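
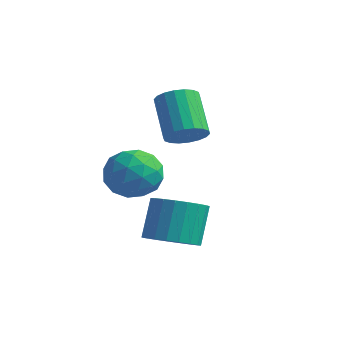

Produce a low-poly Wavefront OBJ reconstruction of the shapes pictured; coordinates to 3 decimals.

v -0.069 0.864 -0.214
v 0.733 1.308 -0.919
v 0.847 -0.768 -0.201
v 1.649 -0.324 -0.906
v 1.568 0.05 0.186
v 1.002 1.058 0.177
v 0.578 -0.518 -1.297
v 0.012 0.49 -1.306
v 1.133 0.454 -1.589
v 1.745 0.805 -0.672
v -0.165 -0.265 -0.448
v 0.447 0.086 0.469
v 0.252 1.229 -0.568
v 1.328 -0.689 -0.552
v 1.281 -0.47 0.09
v 1.752 -0.209 -0.325
v 0.41 1.082 0.077
v 0.881 1.343 -0.338
v 1.372 0.604 0.312
v 0.699 -0.803 -0.782
v 1.17 -0.542 -1.197
v -0.172 0.749 -0.795
v 0.299 1.01 -1.21
v 0.208 -0.064 -1.432
v 0.958 0.988 -1.376
v 1.496 0.029 -1.368
v 0.867 -0.085 -1.598
v 0.534 0.508 -1.603
v 1.317 1.195 -0.837
v 1.856 0.235 -0.83
v 1.808 0.455 -0.188
v 1.476 1.048 -0.193
v 1.552 0.692 -1.231
v -0.276 0.305 -0.29
v 0.263 -0.655 -0.283
v 0.104 -0.508 -0.927
v -0.228 0.085 -0.932
v 0.084 0.511 0.248
v 0.622 -0.448 0.256
v 1.046 0.032 0.483
v 0.713 0.625 0.478
v 0.028 -0.152 0.111
v 4.058 -1.118 -2.355
v 5.033 -1.207 -2.107
v 4.717 -0.471 -0.597
v 3.742 -0.382 -0.845
v 5.025 -0.831 -2.293
v 4.708 -0.094 -0.783
v 4.849 -0.504 -2.489
v 4.532 0.233 -0.979
v 4.536 -0.283 -2.662
v 4.219 0.454 -1.152
v 4.141 -0.207 -2.783
v 3.824 0.53 -1.272
v 3.731 -0.288 -2.829
v 3.415 0.448 -1.318
v 3.379 -0.513 -2.793
v 3.062 0.224 -1.283
v 3.143 -0.843 -2.682
v 2.826 -0.106 -1.171
v 3.066 -1.22 -2.514
v 2.749 -0.483 -1.003
v 3.161 -1.58 -2.318
v 2.844 -0.843 -0.808
v 3.41 -1.859 -2.129
v 3.094 -1.123 -0.619
v 3.772 -2.011 -1.98
v 3.455 -1.274 -0.469
v 4.183 -2.009 -1.895
v 3.867 -1.272 -0.384
v 4.573 -1.852 -1.889
v 4.256 -1.115 -0.379
v 4.874 -1.569 -1.964
v 4.557 -0.832 -0.454
v 1.4 2.307 0.88
v 2.07 2.458 1.364
v 0.89 3.143 2.784
v 0.22 2.993 2.3
v 2.03 2.778 1.175
v 0.849 3.464 2.596
v 1.865 3.006 0.929
v 0.684 3.691 2.349
v 1.607 3.095 0.672
v 0.427 3.78 2.093
v 1.309 3.028 0.457
v 0.129 3.713 1.878
v 1.029 2.818 0.325
v -0.151 3.503 1.746
v 0.823 2.507 0.303
v -0.358 3.192 1.724
v 0.73 2.157 0.396
v -0.45 2.842 1.816
v 0.771 1.836 0.584
v -0.41 2.522 2.005
v 0.936 1.609 0.831
v -0.245 2.294 2.251
v 1.193 1.52 1.087
v 0.013 2.205 2.508
v 1.491 1.587 1.302
v 0.311 2.272 2.723
v 1.771 1.797 1.434
v 0.591 2.482 2.855
v 1.978 2.108 1.456
v 0.797 2.793 2.877
f 1 38 17
f 38 12 41
f 17 41 6
f 38 41 17
f 1 17 13
f 17 6 18
f 13 18 2
f 17 18 13
f 1 13 22
f 13 2 23
f 22 23 8
f 13 23 22
f 1 22 34
f 22 8 37
f 34 37 11
f 22 37 34
f 1 34 38
f 34 11 42
f 38 42 12
f 34 42 38
f 2 18 29
f 18 6 32
f 29 32 10
f 18 32 29
f 6 41 19
f 41 12 40
f 19 40 5
f 41 40 19
f 12 42 39
f 42 11 35
f 39 35 3
f 42 35 39
f 11 37 36
f 37 8 24
f 36 24 7
f 37 24 36
f 8 23 28
f 23 2 25
f 28 25 9
f 23 25 28
f 4 30 16
f 30 10 31
f 16 31 5
f 30 31 16
f 4 16 14
f 16 5 15
f 14 15 3
f 16 15 14
f 4 14 21
f 14 3 20
f 21 20 7
f 14 20 21
f 4 21 26
f 21 7 27
f 26 27 9
f 21 27 26
f 4 26 30
f 26 9 33
f 30 33 10
f 26 33 30
f 5 31 19
f 31 10 32
f 19 32 6
f 31 32 19
f 3 15 39
f 15 5 40
f 39 40 12
f 15 40 39
f 7 20 36
f 20 3 35
f 36 35 11
f 20 35 36
f 9 27 28
f 27 7 24
f 28 24 8
f 27 24 28
f 10 33 29
f 33 9 25
f 29 25 2
f 33 25 29
f 44 43 47
f 44 47 45
f 45 47 48
f 45 48 46
f 47 43 49
f 47 49 48
f 48 49 50
f 48 50 46
f 49 43 51
f 49 51 50
f 50 51 52
f 50 52 46
f 51 43 53
f 51 53 52
f 52 53 54
f 52 54 46
f 53 43 55
f 53 55 54
f 54 55 56
f 54 56 46
f 55 43 57
f 55 57 56
f 56 57 58
f 56 58 46
f 57 43 59
f 57 59 58
f 58 59 60
f 58 60 46
f 59 43 61
f 59 61 60
f 60 61 62
f 60 62 46
f 61 43 63
f 61 63 62
f 62 63 64
f 62 64 46
f 63 43 65
f 63 65 64
f 64 65 66
f 64 66 46
f 65 43 67
f 65 67 66
f 66 67 68
f 66 68 46
f 67 43 69
f 67 69 68
f 68 69 70
f 68 70 46
f 69 43 71
f 69 71 70
f 70 71 72
f 70 72 46
f 71 43 73
f 71 73 72
f 72 73 74
f 72 74 46
f 73 43 44
f 73 44 74
f 74 44 45
f 74 45 46
f 76 75 79
f 76 79 77
f 77 79 80
f 77 80 78
f 79 75 81
f 79 81 80
f 80 81 82
f 80 82 78
f 81 75 83
f 81 83 82
f 82 83 84
f 82 84 78
f 83 75 85
f 83 85 84
f 84 85 86
f 84 86 78
f 85 75 87
f 85 87 86
f 86 87 88
f 86 88 78
f 87 75 89
f 87 89 88
f 88 89 90
f 88 90 78
f 89 75 91
f 89 91 90
f 90 91 92
f 90 92 78
f 91 75 93
f 91 93 92
f 92 93 94
f 92 94 78
f 93 75 95
f 93 95 94
f 94 95 96
f 94 96 78
f 95 75 97
f 95 97 96
f 96 97 98
f 96 98 78
f 97 75 99
f 97 99 98
f 98 99 100
f 98 100 78
f 99 75 101
f 99 101 100
f 100 101 102
f 100 102 78
f 101 75 103
f 101 103 102
f 102 103 104
f 102 104 78
f 103 75 76
f 103 76 104
f 104 76 77
f 104 77 78



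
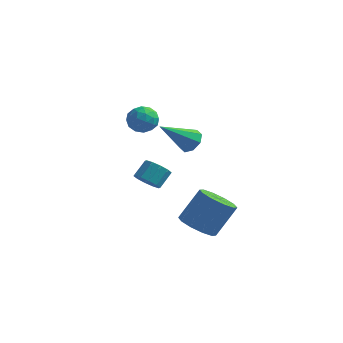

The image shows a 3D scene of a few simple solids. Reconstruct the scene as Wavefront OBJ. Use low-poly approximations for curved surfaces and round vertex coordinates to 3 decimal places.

v -0.015 0.448 -2.86
v 0.443 0.735 -3.32
v 0.674 1.459 -2.64
v 0.215 1.172 -2.18
v 0.051 0.921 -3.386
v 0.282 1.645 -2.705
v -0.366 0.926 -3.25
v -0.136 1.65 -2.57
v -0.649 0.749 -2.966
v -0.419 1.473 -2.285
v -0.69 0.457 -2.641
v -0.46 1.181 -1.961
v -0.474 0.161 -2.4
v -0.243 0.885 -1.72
v -0.082 -0.025 -2.335
v 0.149 0.699 -1.654
v 0.336 -0.03 -2.47
v 0.566 0.694 -1.79
v 0.619 0.147 -2.755
v 0.849 0.871 -2.074
v 0.66 0.439 -3.079
v 0.89 1.163 -2.399
v 1.268 2.433 -0.881
v 1.763 2.561 -0.389
v 0.272 1.207 0.441
v 1.353 2.917 -0.368
v 0.893 2.989 -0.648
v 0.652 2.736 -1.064
v 0.773 2.305 -1.373
v 1.183 1.95 -1.394
v 1.643 1.878 -1.114
v 1.884 2.131 -0.698
v -2.504 4.152 -0.404
v -1.712 4.315 -0.215
v -2.108 3.525 -1.525
v -1.316 3.688 -1.336
v -1.748 3.147 -0.878
v -1.993 3.534 -0.186
v -1.827 4.306 -1.554
v -2.072 4.693 -0.862
v -1.293 4.411 -0.926
v -1.245 3.694 -0.509
v -2.575 4.146 -1.231
v -2.527 3.429 -0.814
v -2.143 4.288 -0.211
v -1.677 3.552 -1.529
v -1.931 3.233 -1.26
v -1.465 3.329 -1.149
v -2.308 3.829 -0.194
v -1.843 3.926 -0.083
v -1.864 3.239 -0.473
v -1.977 3.914 -1.657
v -1.512 4.011 -1.546
v -2.355 4.511 -0.591
v -1.889 4.607 -0.48
v -1.956 4.601 -1.267
v -1.431 4.441 -0.518
v -1.198 4.072 -1.177
v -1.499 4.435 -1.305
v -1.643 4.663 -0.898
v -1.403 4.02 -0.273
v -1.17 3.651 -0.932
v -1.424 3.333 -0.662
v -1.568 3.561 -0.255
v -1.157 4.076 -0.691
v -2.65 4.189 -0.808
v -2.417 3.82 -1.467
v -2.252 4.279 -1.485
v -2.396 4.507 -1.078
v -2.622 3.768 -0.563
v -2.389 3.399 -1.222
v -2.177 3.177 -0.842
v -2.321 3.405 -0.435
v -2.663 3.764 -1.049
v 3.433 -1.625 -3.77
v 4.015 -2.367 -3.593
v 4.649 -1.518 -2.114
v 4.067 -0.775 -2.29
v 4.307 -1.983 -3.939
v 4.941 -1.134 -2.459
v 4.265 -1.463 -4.22
v 4.9 -0.613 -2.74
v 3.905 -1.004 -4.329
v 4.54 -0.154 -2.849
v 3.365 -0.782 -4.224
v 4 0.067 -2.745
v 2.851 -0.882 -3.946
v 3.485 -0.033 -2.467
v 2.559 -1.266 -3.601
v 3.193 -0.417 -2.121
v 2.6 -1.787 -3.32
v 3.235 -0.937 -1.84
v 2.96 -2.246 -3.211
v 3.595 -1.396 -1.731
v 3.5 -2.467 -3.315
v 4.135 -1.618 -1.836
f 2 1 5
f 2 5 3
f 3 5 6
f 3 6 4
f 5 1 7
f 5 7 6
f 6 7 8
f 6 8 4
f 7 1 9
f 7 9 8
f 8 9 10
f 8 10 4
f 9 1 11
f 9 11 10
f 10 11 12
f 10 12 4
f 11 1 13
f 11 13 12
f 12 13 14
f 12 14 4
f 13 1 15
f 13 15 14
f 14 15 16
f 14 16 4
f 15 1 17
f 15 17 16
f 16 17 18
f 16 18 4
f 17 1 19
f 17 19 18
f 18 19 20
f 18 20 4
f 19 1 21
f 19 21 20
f 20 21 22
f 20 22 4
f 21 1 2
f 21 2 22
f 22 2 3
f 22 3 4
f 24 23 26
f 24 26 25
f 26 23 27
f 26 27 25
f 27 23 28
f 27 28 25
f 28 23 29
f 28 29 25
f 29 23 30
f 29 30 25
f 30 23 31
f 30 31 25
f 31 23 32
f 31 32 25
f 32 23 24
f 32 24 25
f 33 70 49
f 70 44 73
f 49 73 38
f 70 73 49
f 33 49 45
f 49 38 50
f 45 50 34
f 49 50 45
f 33 45 54
f 45 34 55
f 54 55 40
f 45 55 54
f 33 54 66
f 54 40 69
f 66 69 43
f 54 69 66
f 33 66 70
f 66 43 74
f 70 74 44
f 66 74 70
f 34 50 61
f 50 38 64
f 61 64 42
f 50 64 61
f 38 73 51
f 73 44 72
f 51 72 37
f 73 72 51
f 44 74 71
f 74 43 67
f 71 67 35
f 74 67 71
f 43 69 68
f 69 40 56
f 68 56 39
f 69 56 68
f 40 55 60
f 55 34 57
f 60 57 41
f 55 57 60
f 36 62 48
f 62 42 63
f 48 63 37
f 62 63 48
f 36 48 46
f 48 37 47
f 46 47 35
f 48 47 46
f 36 46 53
f 46 35 52
f 53 52 39
f 46 52 53
f 36 53 58
f 53 39 59
f 58 59 41
f 53 59 58
f 36 58 62
f 58 41 65
f 62 65 42
f 58 65 62
f 37 63 51
f 63 42 64
f 51 64 38
f 63 64 51
f 35 47 71
f 47 37 72
f 71 72 44
f 47 72 71
f 39 52 68
f 52 35 67
f 68 67 43
f 52 67 68
f 41 59 60
f 59 39 56
f 60 56 40
f 59 56 60
f 42 65 61
f 65 41 57
f 61 57 34
f 65 57 61
f 76 75 79
f 76 79 77
f 77 79 80
f 77 80 78
f 79 75 81
f 79 81 80
f 80 81 82
f 80 82 78
f 81 75 83
f 81 83 82
f 82 83 84
f 82 84 78
f 83 75 85
f 83 85 84
f 84 85 86
f 84 86 78
f 85 75 87
f 85 87 86
f 86 87 88
f 86 88 78
f 87 75 89
f 87 89 88
f 88 89 90
f 88 90 78
f 89 75 91
f 89 91 90
f 90 91 92
f 90 92 78
f 91 75 93
f 91 93 92
f 92 93 94
f 92 94 78
f 93 75 95
f 93 95 94
f 94 95 96
f 94 96 78
f 95 75 76
f 95 76 96
f 96 76 77
f 96 77 78



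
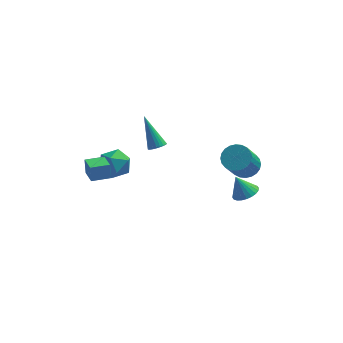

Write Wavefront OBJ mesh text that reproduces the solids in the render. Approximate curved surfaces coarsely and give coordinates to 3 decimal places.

v 4.082 4.433 -4.097
v 4.924 4.354 -3.897
v 4.441 3.249 -2.302
v 3.598 3.327 -2.503
v 4.842 4.636 -3.726
v 4.359 3.53 -2.131
v 4.643 4.887 -3.613
v 4.16 3.781 -2.018
v 4.359 5.069 -3.573
v 3.876 3.963 -1.978
v 4.033 5.154 -3.613
v 3.55 4.048 -2.018
v 3.714 5.129 -3.726
v 3.231 4.023 -2.131
v 3.451 4.998 -3.897
v 2.968 3.892 -2.302
v 3.284 4.781 -4.098
v 2.801 3.676 -2.503
v 3.239 4.511 -4.298
v 2.756 3.406 -2.703
v 3.321 4.23 -4.469
v 2.838 3.124 -2.874
v 3.52 3.979 -4.582
v 3.037 2.873 -2.987
v 3.804 3.797 -4.622
v 3.321 2.691 -3.027
v 4.13 3.712 -4.582
v 3.647 2.606 -2.987
v 4.449 3.737 -4.469
v 3.966 2.631 -2.874
v 4.712 3.868 -4.298
v 4.229 2.762 -2.703
v 4.879 4.084 -4.097
v 4.396 2.979 -2.502
v -3.347 -3.583 1.322
v -3.411 -3.366 2.172
v -3.743 -2.555 1.029
v -3.807 -2.338 1.879
v -2.393 -3.222 1.301
v -2.457 -3.005 2.151
v -2.789 -2.194 1.008
v -2.853 -1.977 1.858
v 4.196 1.496 -3.83
v 4.884 1.652 -3.522
v 3.644 1.684 -2.69
v 4.796 1.925 -3.61
v 4.616 2.133 -3.731
v 4.373 2.244 -3.868
v 4.102 2.241 -3.998
v 3.846 2.125 -4.103
v 3.643 1.913 -4.166
v 3.524 1.637 -4.178
v 3.508 1.34 -4.137
v 3.596 1.066 -4.049
v 3.775 0.858 -3.928
v 4.019 0.747 -3.792
v 4.29 0.75 -3.661
v 4.546 0.867 -3.556
v 4.749 1.079 -3.493
v 4.868 1.355 -3.481
v -3.637 3.06 -2.474
v -2.719 3.278 -2.146
v -3.001 2.242 -3.714
v -2.083 2.46 -3.386
v -2.662 1.833 -2.868
v -3.055 2.338 -2.101
v -2.665 3.182 -3.759
v -3.058 3.687 -2.992
v -2.118 3.353 -2.94
v -2.116 2.52 -2.39
v -3.604 3 -3.47
v -3.602 2.167 -2.92
v -0.619 3.303 -1.8
v -0.254 3.052 -1.491
v -1.401 4.257 -0.1
v -0.15 3.228 -1.542
v -0.118 3.416 -1.633
v -0.162 3.586 -1.749
v -0.276 3.713 -1.872
v -0.442 3.778 -1.985
v -0.635 3.77 -2.069
v -0.825 3.691 -2.113
v -0.984 3.553 -2.108
v -1.088 3.377 -2.057
v -1.12 3.189 -1.967
v -1.076 3.019 -1.851
v -0.962 2.892 -1.727
v -0.796 2.827 -1.614
v -0.603 2.835 -1.53
v -0.413 2.914 -1.486
f 2 1 5
f 2 5 3
f 3 5 6
f 3 6 4
f 5 1 7
f 5 7 6
f 6 7 8
f 6 8 4
f 7 1 9
f 7 9 8
f 8 9 10
f 8 10 4
f 9 1 11
f 9 11 10
f 10 11 12
f 10 12 4
f 11 1 13
f 11 13 12
f 12 13 14
f 12 14 4
f 13 1 15
f 13 15 14
f 14 15 16
f 14 16 4
f 15 1 17
f 15 17 16
f 16 17 18
f 16 18 4
f 17 1 19
f 17 19 18
f 18 19 20
f 18 20 4
f 19 1 21
f 19 21 20
f 20 21 22
f 20 22 4
f 21 1 23
f 21 23 22
f 22 23 24
f 22 24 4
f 23 1 25
f 23 25 24
f 24 25 26
f 24 26 4
f 25 1 27
f 25 27 26
f 26 27 28
f 26 28 4
f 27 1 29
f 27 29 28
f 28 29 30
f 28 30 4
f 29 1 31
f 29 31 30
f 30 31 32
f 30 32 4
f 31 1 33
f 31 33 32
f 32 33 34
f 32 34 4
f 33 1 2
f 33 2 34
f 34 2 3
f 34 3 4
f 36 38 35
f 39 36 35
f 35 38 37
f 37 39 35
f 36 42 38
f 40 36 39
f 40 42 36
f 38 42 37
f 41 39 37
f 37 42 41
f 41 40 39
f 42 40 41
f 44 43 46
f 44 46 45
f 46 43 47
f 46 47 45
f 47 43 48
f 47 48 45
f 48 43 49
f 48 49 45
f 49 43 50
f 49 50 45
f 50 43 51
f 50 51 45
f 51 43 52
f 51 52 45
f 52 43 53
f 52 53 45
f 53 43 54
f 53 54 45
f 54 43 55
f 54 55 45
f 55 43 56
f 55 56 45
f 56 43 57
f 56 57 45
f 57 43 58
f 57 58 45
f 58 43 59
f 58 59 45
f 59 43 60
f 59 60 45
f 60 43 44
f 60 44 45
f 61 72 66
f 61 66 62
f 61 62 68
f 61 68 71
f 61 71 72
f 62 66 70
f 66 72 65
f 72 71 63
f 71 68 67
f 68 62 69
f 64 70 65
f 64 65 63
f 64 63 67
f 64 67 69
f 64 69 70
f 65 70 66
f 63 65 72
f 67 63 71
f 69 67 68
f 70 69 62
f 74 73 76
f 74 76 75
f 76 73 77
f 76 77 75
f 77 73 78
f 77 78 75
f 78 73 79
f 78 79 75
f 79 73 80
f 79 80 75
f 80 73 81
f 80 81 75
f 81 73 82
f 81 82 75
f 82 73 83
f 82 83 75
f 83 73 84
f 83 84 75
f 84 73 85
f 84 85 75
f 85 73 86
f 85 86 75
f 86 73 87
f 86 87 75
f 87 73 88
f 87 88 75
f 88 73 89
f 88 89 75
f 89 73 90
f 89 90 75
f 90 73 74
f 90 74 75



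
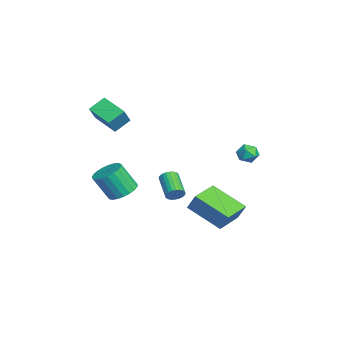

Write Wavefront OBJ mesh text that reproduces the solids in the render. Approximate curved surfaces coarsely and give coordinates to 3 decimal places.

v -0.476 3.891 0.209
v 0.097 3.609 0.385
v -0.977 2.951 0.335
v -0.404 2.669 0.511
v -0.693 3.111 0.912
v -0.383 3.691 0.834
v -0.497 2.869 -0.114
v -0.187 3.449 -0.192
v 0.084 2.977 0.186
v -0.037 3.127 0.819
v -0.843 3.433 -0.099
v -0.964 3.583 0.534
v 0.946 0.956 -1.979
v 1.251 1.326 -1.045
v 2.089 2.49 -2.961
v 2.394 2.86 -2.026
v 2.306 -0.08 -2.014
v 2.611 0.29 -1.079
v 3.449 1.454 -2.995
v 3.754 1.824 -2.061
v -1.62 -0.323 -3.09
v -1.386 -0.684 -2.762
v -2.727 -0.918 -2.063
v -2.96 -0.557 -2.39
v -1.36 -0.506 -2.653
v -2.701 -0.74 -1.954
v -1.373 -0.3 -2.609
v -2.714 -0.534 -1.91
v -1.424 -0.097 -2.639
v -2.765 -0.331 -1.94
v -1.505 0.07 -2.738
v -2.846 -0.164 -2.039
v -1.603 0.178 -2.89
v -2.944 -0.056 -2.191
v -1.704 0.21 -3.072
v -3.044 -0.024 -2.373
v -1.792 0.161 -3.257
v -3.132 -0.073 -2.558
v -1.853 0.038 -3.417
v -3.194 -0.196 -2.718
v -1.879 -0.14 -3.526
v -3.22 -0.374 -2.827
v -1.866 -0.346 -3.57
v -3.207 -0.58 -2.871
v -1.815 -0.549 -3.54
v -3.156 -0.783 -2.841
v -1.734 -0.716 -3.441
v -3.075 -0.95 -2.742
v -1.636 -0.824 -3.289
v -2.977 -1.058 -2.59
v -1.536 -0.856 -3.107
v -2.876 -1.09 -2.408
v -1.448 -0.807 -2.922
v -2.788 -1.041 -2.223
v -3.168 -3.34 0.951
v -4.287 -4.306 1.508
v -3.574 -2.513 1.569
v -4.693 -3.479 2.126
v -2.347 -3.701 1.974
v -3.466 -4.667 2.531
v -2.753 -2.874 2.592
v -3.872 -3.84 3.149
v -3.469 -2.944 -3.651
v -2.571 -2.953 -3.596
v -2.673 -3.805 -2.093
v -3.571 -3.796 -2.149
v -2.657 -2.634 -3.42
v -2.758 -3.485 -1.918
v -2.883 -2.368 -3.285
v -2.984 -3.219 -1.783
v -3.21 -2.202 -3.213
v -3.312 -3.053 -1.711
v -3.583 -2.164 -3.217
v -3.684 -3.015 -1.714
v -3.935 -2.261 -3.296
v -4.037 -3.113 -1.793
v -4.207 -2.477 -3.436
v -4.309 -3.328 -1.934
v -4.352 -2.773 -3.614
v -4.454 -3.624 -2.111
v -4.344 -3.099 -3.798
v -4.445 -3.95 -2.295
v -4.184 -3.398 -3.957
v -4.286 -4.249 -2.454
v -3.901 -3.618 -4.062
v -4.003 -4.47 -2.56
v -3.543 -3.723 -4.097
v -3.645 -4.574 -2.594
v -3.173 -3.692 -4.055
v -3.275 -4.543 -2.552
v -2.853 -3.533 -3.943
v -2.955 -4.384 -2.44
v -2.641 -3.271 -3.78
v -2.742 -4.122 -2.278
f 1 12 6
f 1 6 2
f 1 2 8
f 1 8 11
f 1 11 12
f 2 6 10
f 6 12 5
f 12 11 3
f 11 8 7
f 8 2 9
f 4 10 5
f 4 5 3
f 4 3 7
f 4 7 9
f 4 9 10
f 5 10 6
f 3 5 12
f 7 3 11
f 9 7 8
f 10 9 2
f 14 16 13
f 17 14 13
f 13 16 15
f 15 17 13
f 14 20 16
f 18 14 17
f 18 20 14
f 16 20 15
f 19 17 15
f 15 20 19
f 19 18 17
f 20 18 19
f 22 21 25
f 22 25 23
f 23 25 26
f 23 26 24
f 25 21 27
f 25 27 26
f 26 27 28
f 26 28 24
f 27 21 29
f 27 29 28
f 28 29 30
f 28 30 24
f 29 21 31
f 29 31 30
f 30 31 32
f 30 32 24
f 31 21 33
f 31 33 32
f 32 33 34
f 32 34 24
f 33 21 35
f 33 35 34
f 34 35 36
f 34 36 24
f 35 21 37
f 35 37 36
f 36 37 38
f 36 38 24
f 37 21 39
f 37 39 38
f 38 39 40
f 38 40 24
f 39 21 41
f 39 41 40
f 40 41 42
f 40 42 24
f 41 21 43
f 41 43 42
f 42 43 44
f 42 44 24
f 43 21 45
f 43 45 44
f 44 45 46
f 44 46 24
f 45 21 47
f 45 47 46
f 46 47 48
f 46 48 24
f 47 21 49
f 47 49 48
f 48 49 50
f 48 50 24
f 49 21 51
f 49 51 50
f 50 51 52
f 50 52 24
f 51 21 53
f 51 53 52
f 52 53 54
f 52 54 24
f 53 21 22
f 53 22 54
f 54 22 23
f 54 23 24
f 56 58 55
f 59 56 55
f 55 58 57
f 57 59 55
f 56 62 58
f 60 56 59
f 60 62 56
f 58 62 57
f 61 59 57
f 57 62 61
f 61 60 59
f 62 60 61
f 64 63 67
f 64 67 65
f 65 67 68
f 65 68 66
f 67 63 69
f 67 69 68
f 68 69 70
f 68 70 66
f 69 63 71
f 69 71 70
f 70 71 72
f 70 72 66
f 71 63 73
f 71 73 72
f 72 73 74
f 72 74 66
f 73 63 75
f 73 75 74
f 74 75 76
f 74 76 66
f 75 63 77
f 75 77 76
f 76 77 78
f 76 78 66
f 77 63 79
f 77 79 78
f 78 79 80
f 78 80 66
f 79 63 81
f 79 81 80
f 80 81 82
f 80 82 66
f 81 63 83
f 81 83 82
f 82 83 84
f 82 84 66
f 83 63 85
f 83 85 84
f 84 85 86
f 84 86 66
f 85 63 87
f 85 87 86
f 86 87 88
f 86 88 66
f 87 63 89
f 87 89 88
f 88 89 90
f 88 90 66
f 89 63 91
f 89 91 90
f 90 91 92
f 90 92 66
f 91 63 93
f 91 93 92
f 92 93 94
f 92 94 66
f 93 63 64
f 93 64 94
f 94 64 65
f 94 65 66



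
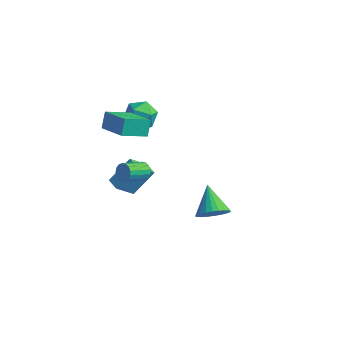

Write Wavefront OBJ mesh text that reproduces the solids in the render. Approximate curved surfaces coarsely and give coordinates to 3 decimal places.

v -2.819 0.433 -2.367
v -3.348 -0.522 -1.252
v -3.548 0.85 -2.356
v -4.078 -0.105 -1.242
v -2.142 1.585 -1.058
v -2.672 0.63 0.056
v -2.872 2.002 -1.048
v -3.401 1.047 0.067
v -1.428 -0.797 1.607
v -0.969 -0.797 1.994
v -1.513 -1.963 2.64
v -1.972 -1.963 2.253
v -1.167 -0.633 2.122
v -1.711 -1.8 2.768
v -1.425 -0.507 2.132
v -1.969 -1.674 2.778
v -1.683 -0.447 2.023
v -2.228 -1.614 2.669
v -1.883 -0.468 1.817
v -2.428 -1.634 2.463
v -1.979 -0.563 1.564
v -2.523 -1.73 2.21
v -1.948 -0.713 1.321
v -2.493 -1.879 1.967
v -1.799 -0.881 1.143
v -2.343 -2.047 1.789
v -1.564 -1.03 1.071
v -2.108 -2.197 1.717
v -1.298 -1.126 1.122
v -1.842 -2.292 1.768
v -1.062 -1.146 1.285
v -1.606 -2.313 1.931
v -0.91 -1.086 1.521
v -1.454 -2.253 2.167
v -0.876 -0.96 1.777
v -1.42 -2.127 2.423
v -4.581 0.109 3.135
v -4.727 0.72 4.014
v -3.717 1.385 2.393
v -3.863 1.995 3.272
v -2.877 -0.595 3.908
v -3.023 0.015 4.787
v -2.013 0.68 3.166
v -2.159 1.291 4.045
v 3.496 -1.895 1.408
v 4.286 -1.585 1.834
v 2.504 -0.745 2.412
v 4.264 -1.352 1.546
v 4.124 -1.203 1.237
v 3.889 -1.159 0.954
v 3.594 -1.227 0.74
v 3.284 -1.396 0.628
v 3.006 -1.642 0.634
v 2.803 -1.926 0.759
v 2.706 -2.205 0.982
v 2.728 -2.437 1.27
v 2.868 -2.586 1.58
v 3.103 -2.631 1.863
v 3.398 -2.563 2.077
v 3.708 -2.393 2.189
v 3.986 -2.148 2.182
v 4.189 -1.864 2.058
v -3.889 3.714 2.834
v -3.264 3.902 1.997
v -4.676 2.458 1.963
v -4.051 2.646 1.126
v -3.641 2.225 2.011
v -3.155 3.001 2.549
v -4.785 3.359 1.411
v -4.299 4.135 1.949
v -3.817 3.682 1.117
v -3.11 2.982 1.488
v -4.83 3.378 2.472
v -4.123 2.678 2.843
f 2 4 1
f 5 2 1
f 1 4 3
f 3 5 1
f 2 8 4
f 6 2 5
f 6 8 2
f 4 8 3
f 7 5 3
f 3 8 7
f 7 6 5
f 8 6 7
f 10 9 13
f 10 13 11
f 11 13 14
f 11 14 12
f 13 9 15
f 13 15 14
f 14 15 16
f 14 16 12
f 15 9 17
f 15 17 16
f 16 17 18
f 16 18 12
f 17 9 19
f 17 19 18
f 18 19 20
f 18 20 12
f 19 9 21
f 19 21 20
f 20 21 22
f 20 22 12
f 21 9 23
f 21 23 22
f 22 23 24
f 22 24 12
f 23 9 25
f 23 25 24
f 24 25 26
f 24 26 12
f 25 9 27
f 25 27 26
f 26 27 28
f 26 28 12
f 27 9 29
f 27 29 28
f 28 29 30
f 28 30 12
f 29 9 31
f 29 31 30
f 30 31 32
f 30 32 12
f 31 9 33
f 31 33 32
f 32 33 34
f 32 34 12
f 33 9 35
f 33 35 34
f 34 35 36
f 34 36 12
f 35 9 10
f 35 10 36
f 36 10 11
f 36 11 12
f 38 40 37
f 41 38 37
f 37 40 39
f 39 41 37
f 38 44 40
f 42 38 41
f 42 44 38
f 40 44 39
f 43 41 39
f 39 44 43
f 43 42 41
f 44 42 43
f 46 45 48
f 46 48 47
f 48 45 49
f 48 49 47
f 49 45 50
f 49 50 47
f 50 45 51
f 50 51 47
f 51 45 52
f 51 52 47
f 52 45 53
f 52 53 47
f 53 45 54
f 53 54 47
f 54 45 55
f 54 55 47
f 55 45 56
f 55 56 47
f 56 45 57
f 56 57 47
f 57 45 58
f 57 58 47
f 58 45 59
f 58 59 47
f 59 45 60
f 59 60 47
f 60 45 61
f 60 61 47
f 61 45 62
f 61 62 47
f 62 45 46
f 62 46 47
f 63 74 68
f 63 68 64
f 63 64 70
f 63 70 73
f 63 73 74
f 64 68 72
f 68 74 67
f 74 73 65
f 73 70 69
f 70 64 71
f 66 72 67
f 66 67 65
f 66 65 69
f 66 69 71
f 66 71 72
f 67 72 68
f 65 67 74
f 69 65 73
f 71 69 70
f 72 71 64



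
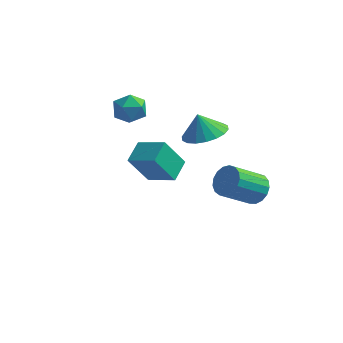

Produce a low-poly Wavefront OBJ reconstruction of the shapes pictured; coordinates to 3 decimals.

v 3.866 3.82 -4.165
v 4.412 3.941 -3.538
v 3.301 2.901 -2.369
v 2.754 2.78 -2.995
v 4.157 4.251 -3.505
v 3.046 3.21 -2.335
v 3.836 4.461 -3.623
v 2.724 3.421 -2.453
v 3.521 4.525 -3.865
v 2.41 3.484 -2.695
v 3.285 4.428 -4.176
v 2.174 3.387 -3.006
v 3.183 4.191 -4.484
v 2.071 3.15 -3.314
v 3.236 3.869 -4.719
v 2.125 2.829 -3.55
v 3.434 3.537 -4.827
v 2.323 2.496 -3.658
v 3.731 3.269 -4.784
v 2.62 2.228 -3.614
v 4.059 3.127 -4.598
v 2.947 2.086 -3.429
v 4.342 3.145 -4.314
v 3.231 2.104 -3.144
v 4.516 3.317 -3.995
v 3.405 2.276 -2.825
v 4.541 3.604 -3.715
v 3.43 2.564 -2.545
v 2.134 1.486 1.113
v 3.078 1.193 1.497
v 1.746 1.614 2.167
v 3.122 1.661 1.456
v 2.97 2.094 1.348
v 2.653 2.407 1.193
v 2.233 2.538 1.022
v 1.793 2.46 0.87
v 1.421 2.189 0.765
v 1.19 1.779 0.73
v 1.146 1.311 0.77
v 1.298 0.878 0.879
v 1.616 0.565 1.034
v 2.036 0.435 1.204
v 2.475 0.513 1.357
v 2.847 0.783 1.461
v -2.358 4.435 0.36
v -1.874 4.343 -0.373
v -2.146 3.057 0.673
v -1.662 2.965 -0.06
v -1.356 3.448 0.613
v -1.488 4.3 0.42
v -2.532 3.1 -0.12
v -2.664 3.952 -0.313
v -1.982 3.518 -0.67
v -1.255 3.733 -0.216
v -2.765 3.667 0.516
v -2.038 3.882 0.97
v -0.355 -1.564 1.077
v 0.939 -1.913 1.658
v -0.238 -0.496 1.458
v 1.056 -0.845 2.038
v 0.404 -1.135 -0.358
v 1.698 -1.484 0.222
v 0.521 -0.067 0.022
v 1.815 -0.416 0.603
f 2 1 5
f 2 5 3
f 3 5 6
f 3 6 4
f 5 1 7
f 5 7 6
f 6 7 8
f 6 8 4
f 7 1 9
f 7 9 8
f 8 9 10
f 8 10 4
f 9 1 11
f 9 11 10
f 10 11 12
f 10 12 4
f 11 1 13
f 11 13 12
f 12 13 14
f 12 14 4
f 13 1 15
f 13 15 14
f 14 15 16
f 14 16 4
f 15 1 17
f 15 17 16
f 16 17 18
f 16 18 4
f 17 1 19
f 17 19 18
f 18 19 20
f 18 20 4
f 19 1 21
f 19 21 20
f 20 21 22
f 20 22 4
f 21 1 23
f 21 23 22
f 22 23 24
f 22 24 4
f 23 1 25
f 23 25 24
f 24 25 26
f 24 26 4
f 25 1 27
f 25 27 26
f 26 27 28
f 26 28 4
f 27 1 2
f 27 2 28
f 28 2 3
f 28 3 4
f 30 29 32
f 30 32 31
f 32 29 33
f 32 33 31
f 33 29 34
f 33 34 31
f 34 29 35
f 34 35 31
f 35 29 36
f 35 36 31
f 36 29 37
f 36 37 31
f 37 29 38
f 37 38 31
f 38 29 39
f 38 39 31
f 39 29 40
f 39 40 31
f 40 29 41
f 40 41 31
f 41 29 42
f 41 42 31
f 42 29 43
f 42 43 31
f 43 29 44
f 43 44 31
f 44 29 30
f 44 30 31
f 45 56 50
f 45 50 46
f 45 46 52
f 45 52 55
f 45 55 56
f 46 50 54
f 50 56 49
f 56 55 47
f 55 52 51
f 52 46 53
f 48 54 49
f 48 49 47
f 48 47 51
f 48 51 53
f 48 53 54
f 49 54 50
f 47 49 56
f 51 47 55
f 53 51 52
f 54 53 46
f 58 60 57
f 61 58 57
f 57 60 59
f 59 61 57
f 58 64 60
f 62 58 61
f 62 64 58
f 60 64 59
f 63 61 59
f 59 64 63
f 63 62 61
f 64 62 63



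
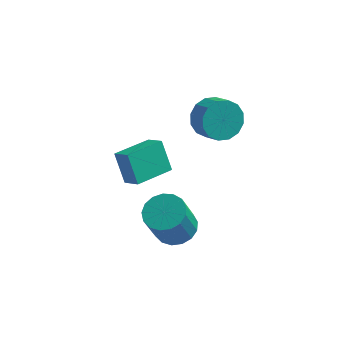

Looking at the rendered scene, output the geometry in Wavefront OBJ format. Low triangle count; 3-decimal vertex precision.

v -1.548 2.19 -1.42
v -0.885 2.294 -2.241
v -0.17 1.694 -1.741
v -0.832 1.59 -0.92
v -0.766 2.714 -1.909
v -0.051 2.113 -1.408
v -0.856 2.993 -1.445
v -0.141 2.393 -0.944
v -1.132 3.057 -0.975
v -0.416 2.457 -0.474
v -1.519 2.889 -0.624
v -0.803 2.289 -0.123
v -1.913 2.534 -0.487
v -1.198 1.933 0.014
v -2.21 2.086 -0.599
v -1.495 1.486 -0.099
v -2.329 1.667 -0.932
v -1.614 1.066 -0.431
v -2.239 1.387 -1.396
v -1.524 0.787 -0.895
v -1.964 1.323 -1.866
v -1.248 0.723 -1.365
v -1.577 1.491 -2.217
v -0.861 0.891 -1.716
v -1.182 1.847 -2.354
v -0.467 1.246 -1.853
v -1.807 -2.487 -4.886
v -1.225 -1.8 -4.499
v -1.511 -2.566 -2.707
v -2.093 -3.253 -3.094
v -1.652 -1.606 -4.484
v -1.938 -2.373 -2.693
v -2.114 -1.614 -4.562
v -2.401 -2.381 -2.77
v -2.506 -1.822 -4.714
v -2.793 -2.589 -2.922
v -2.738 -2.183 -4.905
v -3.025 -2.949 -3.113
v -2.757 -2.613 -5.092
v -3.043 -3.379 -3.3
v -2.557 -3.014 -5.231
v -2.844 -3.78 -3.44
v -2.186 -3.294 -5.292
v -2.473 -4.061 -3.5
v -1.728 -3.389 -5.26
v -2.015 -4.156 -3.468
v -1.288 -3.278 -5.141
v -1.575 -4.045 -3.35
v -0.967 -2.985 -4.965
v -1.253 -3.752 -3.173
v -0.838 -2.578 -4.77
v -1.125 -3.345 -2.978
v -0.931 -2.151 -4.602
v -1.218 -2.917 -2.81
v -3.306 -2.997 -1.754
v -3.918 -2.439 -0.431
v -4.029 -2.547 -2.278
v -4.641 -1.989 -0.956
v -2.259 -1.491 -1.904
v -2.871 -0.933 -0.582
v -2.982 -1.041 -2.429
v -3.594 -0.483 -1.106
f 2 1 5
f 2 5 3
f 3 5 6
f 3 6 4
f 5 1 7
f 5 7 6
f 6 7 8
f 6 8 4
f 7 1 9
f 7 9 8
f 8 9 10
f 8 10 4
f 9 1 11
f 9 11 10
f 10 11 12
f 10 12 4
f 11 1 13
f 11 13 12
f 12 13 14
f 12 14 4
f 13 1 15
f 13 15 14
f 14 15 16
f 14 16 4
f 15 1 17
f 15 17 16
f 16 17 18
f 16 18 4
f 17 1 19
f 17 19 18
f 18 19 20
f 18 20 4
f 19 1 21
f 19 21 20
f 20 21 22
f 20 22 4
f 21 1 23
f 21 23 22
f 22 23 24
f 22 24 4
f 23 1 25
f 23 25 24
f 24 25 26
f 24 26 4
f 25 1 2
f 25 2 26
f 26 2 3
f 26 3 4
f 28 27 31
f 28 31 29
f 29 31 32
f 29 32 30
f 31 27 33
f 31 33 32
f 32 33 34
f 32 34 30
f 33 27 35
f 33 35 34
f 34 35 36
f 34 36 30
f 35 27 37
f 35 37 36
f 36 37 38
f 36 38 30
f 37 27 39
f 37 39 38
f 38 39 40
f 38 40 30
f 39 27 41
f 39 41 40
f 40 41 42
f 40 42 30
f 41 27 43
f 41 43 42
f 42 43 44
f 42 44 30
f 43 27 45
f 43 45 44
f 44 45 46
f 44 46 30
f 45 27 47
f 45 47 46
f 46 47 48
f 46 48 30
f 47 27 49
f 47 49 48
f 48 49 50
f 48 50 30
f 49 27 51
f 49 51 50
f 50 51 52
f 50 52 30
f 51 27 53
f 51 53 52
f 52 53 54
f 52 54 30
f 53 27 28
f 53 28 54
f 54 28 29
f 54 29 30
f 56 58 55
f 59 56 55
f 55 58 57
f 57 59 55
f 56 62 58
f 60 56 59
f 60 62 56
f 58 62 57
f 61 59 57
f 57 62 61
f 61 60 59
f 62 60 61



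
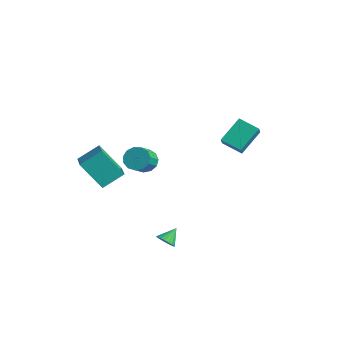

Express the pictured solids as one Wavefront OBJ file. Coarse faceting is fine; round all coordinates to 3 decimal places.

v 0.08 2.547 0.027
v -0.07 3.956 1.121
v 1.222 3.013 -0.415
v 1.072 4.422 0.678
v 0.548 2.058 0.722
v 0.398 3.467 1.815
v 1.69 2.524 0.279
v 1.54 3.933 1.373
v -3.641 0.015 -2.344
v -3.281 -0.347 -2.973
v -2.739 -1.317 -2.105
v -3.099 -0.955 -1.476
v -2.983 -0.039 -2.814
v -2.442 -1.009 -1.946
v -2.895 0.286 -2.506
v -2.354 -0.684 -1.638
v -3.043 0.525 -2.147
v -2.502 -0.445 -1.279
v -3.381 0.602 -1.85
v -2.84 -0.368 -0.982
v -3.801 0.493 -1.71
v -3.26 -0.478 -0.842
v -4.171 0.232 -1.771
v -3.63 -0.738 -0.903
v -4.372 -0.098 -2.015
v -3.831 -1.068 -1.146
v -4.341 -0.392 -2.362
v -3.8 -1.362 -1.494
v -4.087 -0.556 -2.704
v -3.546 -1.527 -1.836
v -3.692 -0.54 -2.932
v -3.151 -1.51 -2.064
v -4.698 -3.811 -1.173
v -4.339 -2.592 -0.376
v -3.569 -3.132 -2.718
v -3.211 -1.913 -1.921
v -3.169 -4.727 -0.459
v -2.811 -3.508 0.338
v -2.041 -4.048 -2.004
v -1.682 -2.829 -1.207
v 2.968 -3.633 -3.657
v 3.535 -3.495 -3.747
v 2.872 -2.827 -3.023
v 3.422 -3.368 -3.925
v 3.232 -3.288 -4.056
v 2.995 -3.267 -4.119
v 2.754 -3.31 -4.101
v 2.55 -3.408 -4.007
v 2.419 -3.545 -3.852
v 2.382 -3.698 -3.664
v 2.447 -3.839 -3.474
v 2.602 -3.945 -3.316
v 2.82 -3.997 -3.217
v 3.064 -3.986 -3.193
v 3.291 -3.914 -3.251
v 3.463 -3.793 -3.378
v 3.549 -3.645 -3.553
f 2 4 1
f 5 2 1
f 1 4 3
f 3 5 1
f 2 8 4
f 6 2 5
f 6 8 2
f 4 8 3
f 7 5 3
f 3 8 7
f 7 6 5
f 8 6 7
f 10 9 13
f 10 13 11
f 11 13 14
f 11 14 12
f 13 9 15
f 13 15 14
f 14 15 16
f 14 16 12
f 15 9 17
f 15 17 16
f 16 17 18
f 16 18 12
f 17 9 19
f 17 19 18
f 18 19 20
f 18 20 12
f 19 9 21
f 19 21 20
f 20 21 22
f 20 22 12
f 21 9 23
f 21 23 22
f 22 23 24
f 22 24 12
f 23 9 25
f 23 25 24
f 24 25 26
f 24 26 12
f 25 9 27
f 25 27 26
f 26 27 28
f 26 28 12
f 27 9 29
f 27 29 28
f 28 29 30
f 28 30 12
f 29 9 31
f 29 31 30
f 30 31 32
f 30 32 12
f 31 9 10
f 31 10 32
f 32 10 11
f 32 11 12
f 34 36 33
f 37 34 33
f 33 36 35
f 35 37 33
f 34 40 36
f 38 34 37
f 38 40 34
f 36 40 35
f 39 37 35
f 35 40 39
f 39 38 37
f 40 38 39
f 42 41 44
f 42 44 43
f 44 41 45
f 44 45 43
f 45 41 46
f 45 46 43
f 46 41 47
f 46 47 43
f 47 41 48
f 47 48 43
f 48 41 49
f 48 49 43
f 49 41 50
f 49 50 43
f 50 41 51
f 50 51 43
f 51 41 52
f 51 52 43
f 52 41 53
f 52 53 43
f 53 41 54
f 53 54 43
f 54 41 55
f 54 55 43
f 55 41 56
f 55 56 43
f 56 41 57
f 56 57 43
f 57 41 42
f 57 42 43



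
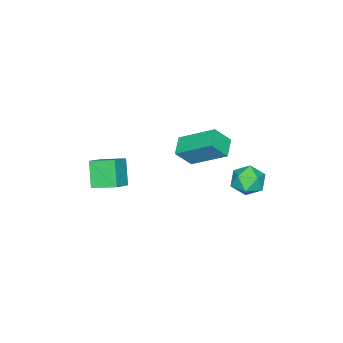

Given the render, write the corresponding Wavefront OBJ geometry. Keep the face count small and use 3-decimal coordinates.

v -4.444 -1.379 1.947
v -4.672 0.238 3.011
v -3.608 -1.044 1.616
v -3.836 0.574 2.681
v -3.924 -1.854 2.779
v -4.152 -0.236 3.844
v -3.088 -1.518 2.449
v -3.316 0.099 3.513
v -2.179 -4.655 1.345
v -1.248 -4.584 1.927
v -2.472 -3.562 1.681
v -1.542 -3.491 2.262
v -1.538 -4.149 0.258
v -0.608 -4.078 0.839
v -1.832 -3.056 0.593
v -0.901 -2.985 1.175
v -3.652 2.124 2.055
v -3.124 1.863 1.484
v -4.556 1.257 1.616
v -4.028 0.996 1.045
v -3.887 0.836 1.837
v -3.329 1.372 2.108
v -4.351 1.748 0.992
v -3.793 2.284 1.263
v -3.556 1.631 0.827
v -3.27 1.067 1.349
v -4.41 2.053 1.751
v -4.124 1.489 2.273
f 2 4 1
f 5 2 1
f 1 4 3
f 3 5 1
f 2 8 4
f 6 2 5
f 6 8 2
f 4 8 3
f 7 5 3
f 3 8 7
f 7 6 5
f 8 6 7
f 10 12 9
f 13 10 9
f 9 12 11
f 11 13 9
f 10 16 12
f 14 10 13
f 14 16 10
f 12 16 11
f 15 13 11
f 11 16 15
f 15 14 13
f 16 14 15
f 17 28 22
f 17 22 18
f 17 18 24
f 17 24 27
f 17 27 28
f 18 22 26
f 22 28 21
f 28 27 19
f 27 24 23
f 24 18 25
f 20 26 21
f 20 21 19
f 20 19 23
f 20 23 25
f 20 25 26
f 21 26 22
f 19 21 28
f 23 19 27
f 25 23 24
f 26 25 18



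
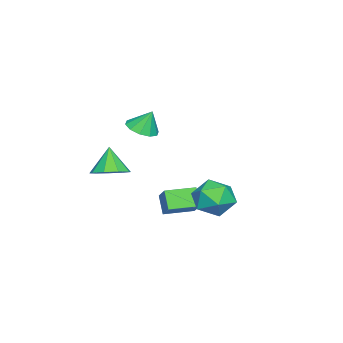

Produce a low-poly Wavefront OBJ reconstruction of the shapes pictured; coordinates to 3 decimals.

v 1.412 -3.1 -1.044
v 2.24 -3.745 -0.789
v 0.688 -3.44 0.444
v 2.378 -3.055 -0.563
v 2.065 -2.386 -0.563
v 1.446 -2.051 -0.788
v 0.811 -2.207 -1.133
v 0.458 -2.781 -1.436
v 0.551 -3.504 -1.556
v 1.047 -4.038 -1.436
v 1.714 -4.133 -1.133
v -2.725 -2.942 0.441
v -1.829 -3.271 0.664
v -2.835 -2.378 1.719
v -1.771 -2.717 0.425
v -2.077 -2.249 0.192
v -2.631 -2.046 0.055
v -3.221 -2.185 0.065
v -3.621 -2.612 0.219
v -3.679 -3.166 0.458
v -3.372 -3.634 0.691
v -2.819 -3.837 0.828
v -2.229 -3.698 0.818
v 2.001 1.698 -2.716
v 1.39 1.258 -1.756
v 3.025 2.376 -1.753
v 2.413 1.936 -0.793
v 2.927 0.344 -2.747
v 2.315 -0.096 -1.787
v 3.95 1.022 -1.784
v 3.339 0.582 -0.824
v 3.593 4.462 -0.834
v 4.096 3.734 -1.703
v 3.184 2.846 0.283
v 3.687 2.118 -0.586
v 4.408 2.874 0.084
v 4.661 3.873 -0.607
v 2.619 2.707 -0.813
v 2.872 3.706 -1.504
v 3.495 2.649 -1.69
v 4.6 2.752 -1.136
v 2.68 3.828 -0.284
v 3.785 3.931 0.27
f 2 1 4
f 2 4 3
f 4 1 5
f 4 5 3
f 5 1 6
f 5 6 3
f 6 1 7
f 6 7 3
f 7 1 8
f 7 8 3
f 8 1 9
f 8 9 3
f 9 1 10
f 9 10 3
f 10 1 11
f 10 11 3
f 11 1 2
f 11 2 3
f 13 12 15
f 13 15 14
f 15 12 16
f 15 16 14
f 16 12 17
f 16 17 14
f 17 12 18
f 17 18 14
f 18 12 19
f 18 19 14
f 19 12 20
f 19 20 14
f 20 12 21
f 20 21 14
f 21 12 22
f 21 22 14
f 22 12 23
f 22 23 14
f 23 12 13
f 23 13 14
f 25 27 24
f 28 25 24
f 24 27 26
f 26 28 24
f 25 31 27
f 29 25 28
f 29 31 25
f 27 31 26
f 30 28 26
f 26 31 30
f 30 29 28
f 31 29 30
f 32 43 37
f 32 37 33
f 32 33 39
f 32 39 42
f 32 42 43
f 33 37 41
f 37 43 36
f 43 42 34
f 42 39 38
f 39 33 40
f 35 41 36
f 35 36 34
f 35 34 38
f 35 38 40
f 35 40 41
f 36 41 37
f 34 36 43
f 38 34 42
f 40 38 39
f 41 40 33



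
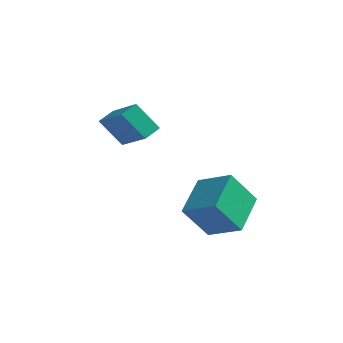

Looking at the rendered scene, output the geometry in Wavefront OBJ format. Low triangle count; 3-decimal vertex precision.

v -1.63 -1.829 3.922
v -1.516 -0.985 4.294
v -3.204 -1.259 3.111
v -3.09 -0.414 3.484
v -0.79 -1.366 2.616
v -0.676 -0.521 2.989
v -2.364 -0.795 1.806
v -2.25 0.049 2.178
v 1.426 -2.052 -0.74
v 2.998 -2.044 -0.119
v 1.004 -0.233 0.306
v 2.576 -0.225 0.927
v 2.024 -1.035 -2.267
v 3.596 -1.027 -1.646
v 1.602 0.784 -1.221
v 3.174 0.792 -0.6
f 2 4 1
f 5 2 1
f 1 4 3
f 3 5 1
f 2 8 4
f 6 2 5
f 6 8 2
f 4 8 3
f 7 5 3
f 3 8 7
f 7 6 5
f 8 6 7
f 10 12 9
f 13 10 9
f 9 12 11
f 11 13 9
f 10 16 12
f 14 10 13
f 14 16 10
f 12 16 11
f 15 13 11
f 11 16 15
f 15 14 13
f 16 14 15



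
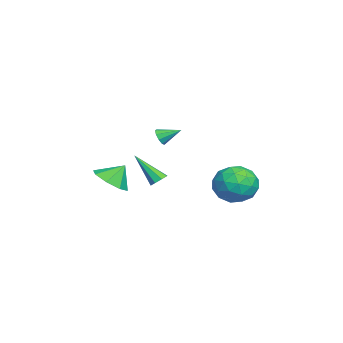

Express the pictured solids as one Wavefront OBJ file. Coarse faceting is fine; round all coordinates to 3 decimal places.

v 2.061 3.184 -0.567
v 3.039 2.892 -1.235
v 1.641 1.268 -0.345
v 2.619 0.976 -1.013
v 2.762 1.462 0.097
v 3.021 2.646 -0.041
v 1.659 1.514 -1.539
v 1.918 2.698 -1.677
v 2.79 1.86 -1.836
v 3.472 1.828 -0.825
v 1.208 2.332 -0.755
v 1.89 2.3 0.256
v 2.587 3.206 -0.921
v 2.093 0.954 -0.659
v 2.177 1.24 -0.007
v 2.752 1.068 -0.4
v 2.576 3.061 -0.218
v 3.151 2.89 -0.611
v 2.988 2.049 0.171
v 1.529 1.27 -0.969
v 2.104 1.099 -1.362
v 1.928 3.092 -1.18
v 2.503 2.92 -1.573
v 1.692 2.111 -1.751
v 3.015 2.428 -1.667
v 2.769 1.302 -1.536
v 2.204 1.618 -1.845
v 2.357 2.314 -1.926
v 3.416 2.409 -1.072
v 3.169 1.283 -0.942
v 3.253 1.569 -0.29
v 3.406 2.265 -0.37
v 3.27 1.803 -1.426
v 1.511 2.877 -0.638
v 1.264 1.751 -0.508
v 1.274 1.895 -1.21
v 1.427 2.591 -1.29
v 1.911 2.858 -0.044
v 1.665 1.732 0.087
v 2.323 1.846 0.346
v 2.476 2.542 0.265
v 1.41 2.357 -0.154
v -2.379 -1.92 0.659
v -1.967 -2.09 0.981
v -2.341 -0.84 1.181
v -1.829 -1.942 0.665
v -1.948 -1.783 0.345
v -2.269 -1.688 0.172
v -2.641 -1.702 0.227
v -2.89 -1.817 0.484
v -2.9 -1.981 0.823
v -2.666 -2.116 1.085
v -2.298 -2.159 1.147
v 1.821 -1.635 -0.834
v 2.111 -2.015 -1.062
v 1.379 -2.865 0.654
v 2.328 -1.785 -0.807
v 2.248 -1.467 -0.568
v 1.917 -1.248 -0.485
v 1.53 -1.255 -0.605
v 1.313 -1.484 -0.86
v 1.394 -1.802 -1.099
v 1.724 -2.022 -1.182
v 0.293 -4.167 -1.46
v 1.331 -4.258 -1.175
v 0.087 -3.453 -0.48
v 1.195 -3.613 -1.674
v 0.531 -3.292 -2.047
v -0.272 -3.485 -2.077
v -0.744 -4.077 -1.745
v -0.608 -4.722 -1.246
v 0.056 -5.042 -0.873
v 0.859 -4.85 -0.843
f 1 38 17
f 38 12 41
f 17 41 6
f 38 41 17
f 1 17 13
f 17 6 18
f 13 18 2
f 17 18 13
f 1 13 22
f 13 2 23
f 22 23 8
f 13 23 22
f 1 22 34
f 22 8 37
f 34 37 11
f 22 37 34
f 1 34 38
f 34 11 42
f 38 42 12
f 34 42 38
f 2 18 29
f 18 6 32
f 29 32 10
f 18 32 29
f 6 41 19
f 41 12 40
f 19 40 5
f 41 40 19
f 12 42 39
f 42 11 35
f 39 35 3
f 42 35 39
f 11 37 36
f 37 8 24
f 36 24 7
f 37 24 36
f 8 23 28
f 23 2 25
f 28 25 9
f 23 25 28
f 4 30 16
f 30 10 31
f 16 31 5
f 30 31 16
f 4 16 14
f 16 5 15
f 14 15 3
f 16 15 14
f 4 14 21
f 14 3 20
f 21 20 7
f 14 20 21
f 4 21 26
f 21 7 27
f 26 27 9
f 21 27 26
f 4 26 30
f 26 9 33
f 30 33 10
f 26 33 30
f 5 31 19
f 31 10 32
f 19 32 6
f 31 32 19
f 3 15 39
f 15 5 40
f 39 40 12
f 15 40 39
f 7 20 36
f 20 3 35
f 36 35 11
f 20 35 36
f 9 27 28
f 27 7 24
f 28 24 8
f 27 24 28
f 10 33 29
f 33 9 25
f 29 25 2
f 33 25 29
f 44 43 46
f 44 46 45
f 46 43 47
f 46 47 45
f 47 43 48
f 47 48 45
f 48 43 49
f 48 49 45
f 49 43 50
f 49 50 45
f 50 43 51
f 50 51 45
f 51 43 52
f 51 52 45
f 52 43 53
f 52 53 45
f 53 43 44
f 53 44 45
f 55 54 57
f 55 57 56
f 57 54 58
f 57 58 56
f 58 54 59
f 58 59 56
f 59 54 60
f 59 60 56
f 60 54 61
f 60 61 56
f 61 54 62
f 61 62 56
f 62 54 63
f 62 63 56
f 63 54 55
f 63 55 56
f 65 64 67
f 65 67 66
f 67 64 68
f 67 68 66
f 68 64 69
f 68 69 66
f 69 64 70
f 69 70 66
f 70 64 71
f 70 71 66
f 71 64 72
f 71 72 66
f 72 64 73
f 72 73 66
f 73 64 65
f 73 65 66



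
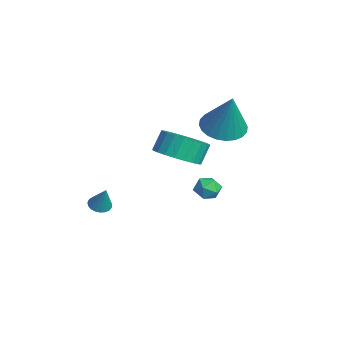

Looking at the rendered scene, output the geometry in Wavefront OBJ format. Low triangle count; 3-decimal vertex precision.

v -2.416 1.962 -2.388
v -2.02 1.909 -1.833
v -3.22 1.411 -1.867
v -2.824 1.358 -1.312
v -3.072 1.967 -1.498
v -2.575 2.308 -1.821
v -2.665 1.012 -1.879
v -2.168 1.353 -2.202
v -2.174 1.322 -1.519
v -2.426 1.913 -1.283
v -2.814 1.407 -2.417
v -3.066 1.998 -2.181
v -1.857 -3.263 -1.654
v -1.447 -3.568 -1.795
v -1.343 -3.097 -0.526
v -1.379 -3.367 -1.856
v -1.393 -3.149 -1.882
v -1.487 -2.95 -1.869
v -1.646 -2.806 -1.818
v -1.84 -2.74 -1.738
v -2.038 -2.765 -1.645
v -2.205 -2.876 -1.552
v -2.311 -3.054 -1.477
v -2.339 -3.269 -1.433
v -2.283 -3.482 -1.427
v -2.154 -3.657 -1.46
v -1.974 -3.764 -1.526
v -1.773 -3.785 -1.615
v -1.587 -3.716 -1.71
v -1.615 2.039 2.469
v -0.784 1.491 2.167
v -0.785 2.181 4.491
v -0.661 1.87 2.09
v -0.684 2.275 2.07
v -0.848 2.643 2.112
v -1.129 2.92 2.208
v -1.484 3.063 2.343
v -1.859 3.049 2.498
v -2.196 2.882 2.648
v -2.446 2.587 2.772
v -2.568 2.208 2.849
v -2.546 1.803 2.868
v -2.382 1.434 2.827
v -2.101 1.157 2.731
v -1.746 1.015 2.595
v -1.371 1.028 2.44
v -1.033 1.195 2.29
v 1.594 -0.852 2.725
v 2.549 -0.459 2.851
v 2.24 0.006 3.74
v 1.286 -0.388 3.615
v 2.37 -0.165 2.635
v 2.061 0.299 3.525
v 2.073 0.024 2.434
v 1.764 0.488 3.323
v 1.703 0.08 2.276
v 1.394 0.544 3.166
v 1.316 -0.007 2.187
v 1.008 0.458 3.077
v 0.972 -0.222 2.18
v 0.664 0.243 3.07
v 0.723 -0.533 2.256
v 0.414 -0.068 3.146
v 0.606 -0.892 2.403
v 0.298 -0.428 3.293
v 0.64 -1.246 2.6
v 0.331 -0.781 3.489
v 0.819 -1.539 2.815
v 0.51 -1.075 3.705
v 1.116 -1.728 3.017
v 0.807 -1.264 3.906
v 1.486 -1.784 3.174
v 1.177 -1.32 4.064
v 1.872 -1.698 3.263
v 1.564 -1.233 4.153
v 2.216 -1.483 3.27
v 1.908 -1.018 4.16
v 2.466 -1.172 3.194
v 2.157 -0.707 4.084
v 2.582 -0.812 3.047
v 2.274 -0.348 3.937
f 1 12 6
f 1 6 2
f 1 2 8
f 1 8 11
f 1 11 12
f 2 6 10
f 6 12 5
f 12 11 3
f 11 8 7
f 8 2 9
f 4 10 5
f 4 5 3
f 4 3 7
f 4 7 9
f 4 9 10
f 5 10 6
f 3 5 12
f 7 3 11
f 9 7 8
f 10 9 2
f 14 13 16
f 14 16 15
f 16 13 17
f 16 17 15
f 17 13 18
f 17 18 15
f 18 13 19
f 18 19 15
f 19 13 20
f 19 20 15
f 20 13 21
f 20 21 15
f 21 13 22
f 21 22 15
f 22 13 23
f 22 23 15
f 23 13 24
f 23 24 15
f 24 13 25
f 24 25 15
f 25 13 26
f 25 26 15
f 26 13 27
f 26 27 15
f 27 13 28
f 27 28 15
f 28 13 29
f 28 29 15
f 29 13 14
f 29 14 15
f 31 30 33
f 31 33 32
f 33 30 34
f 33 34 32
f 34 30 35
f 34 35 32
f 35 30 36
f 35 36 32
f 36 30 37
f 36 37 32
f 37 30 38
f 37 38 32
f 38 30 39
f 38 39 32
f 39 30 40
f 39 40 32
f 40 30 41
f 40 41 32
f 41 30 42
f 41 42 32
f 42 30 43
f 42 43 32
f 43 30 44
f 43 44 32
f 44 30 45
f 44 45 32
f 45 30 46
f 45 46 32
f 46 30 47
f 46 47 32
f 47 30 31
f 47 31 32
f 49 48 52
f 49 52 50
f 50 52 53
f 50 53 51
f 52 48 54
f 52 54 53
f 53 54 55
f 53 55 51
f 54 48 56
f 54 56 55
f 55 56 57
f 55 57 51
f 56 48 58
f 56 58 57
f 57 58 59
f 57 59 51
f 58 48 60
f 58 60 59
f 59 60 61
f 59 61 51
f 60 48 62
f 60 62 61
f 61 62 63
f 61 63 51
f 62 48 64
f 62 64 63
f 63 64 65
f 63 65 51
f 64 48 66
f 64 66 65
f 65 66 67
f 65 67 51
f 66 48 68
f 66 68 67
f 67 68 69
f 67 69 51
f 68 48 70
f 68 70 69
f 69 70 71
f 69 71 51
f 70 48 72
f 70 72 71
f 71 72 73
f 71 73 51
f 72 48 74
f 72 74 73
f 73 74 75
f 73 75 51
f 74 48 76
f 74 76 75
f 75 76 77
f 75 77 51
f 76 48 78
f 76 78 77
f 77 78 79
f 77 79 51
f 78 48 80
f 78 80 79
f 79 80 81
f 79 81 51
f 80 48 49
f 80 49 81
f 81 49 50
f 81 50 51



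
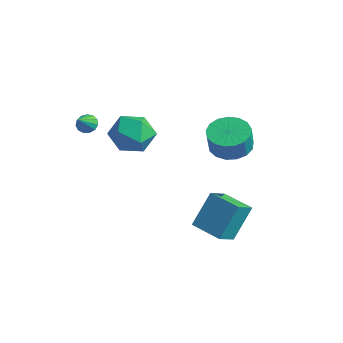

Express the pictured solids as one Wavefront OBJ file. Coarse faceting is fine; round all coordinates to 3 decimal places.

v -1.053 3.028 -0.996
v -0.481 3.861 -0.861
v -0.236 3.506 0.291
v -0.807 2.672 0.156
v -0.928 4.002 -0.722
v -0.682 3.647 0.43
v -1.403 3.919 -0.646
v -1.157 3.564 0.505
v -1.798 3.633 -0.651
v -1.552 3.277 0.501
v -2.022 3.207 -0.734
v -1.777 2.852 0.418
v -2.024 2.74 -0.877
v -1.779 2.385 0.274
v -1.804 2.339 -1.048
v -1.558 1.984 0.104
v -1.411 2.096 -1.207
v -1.166 1.741 -0.055
v -0.937 2.066 -1.317
v -0.691 1.711 -0.165
v -0.489 2.257 -1.354
v -0.243 1.902 -0.202
v -0.17 2.624 -1.309
v 0.076 2.269 -0.157
v -0.053 3.083 -1.192
v 0.192 2.728 -0.04
v -0.166 3.53 -1.03
v 0.08 3.175 0.122
v -4.858 -0.07 -0.311
v -4.075 0.513 0.329
v -3.525 -1.313 -0.809
v -2.742 -0.73 -0.169
v -3.604 -1.316 0.355
v -4.428 -0.548 0.663
v -3.172 -0.252 -1.143
v -3.996 0.516 -0.835
v -3.033 0.401 -0.186
v -3.3 -0.257 0.741
v -4.3 -0.543 -1.221
v -4.567 -1.201 -0.294
v -4.226 -2.544 1.062
v -3.857 -2.678 0.721
v -3.754 -3.376 1.898
v -3.747 -2.457 0.879
v -3.789 -2.264 1.095
v -3.97 -2.159 1.301
v -4.232 -2.177 1.431
v -4.492 -2.312 1.444
v -4.667 -2.52 1.336
v -4.703 -2.736 1.141
v -4.587 -2.891 0.921
v -4.356 -2.936 0.746
v -4.084 -2.856 0.671
v 0.123 -0.174 -4.234
v 0.137 0.86 -2.605
v -0.117 0.845 -4.879
v -0.102 1.88 -3.25
v 1.682 0.08 -4.41
v 1.697 1.115 -2.781
v 1.443 1.1 -5.055
v 1.457 2.134 -3.426
f 2 1 5
f 2 5 3
f 3 5 6
f 3 6 4
f 5 1 7
f 5 7 6
f 6 7 8
f 6 8 4
f 7 1 9
f 7 9 8
f 8 9 10
f 8 10 4
f 9 1 11
f 9 11 10
f 10 11 12
f 10 12 4
f 11 1 13
f 11 13 12
f 12 13 14
f 12 14 4
f 13 1 15
f 13 15 14
f 14 15 16
f 14 16 4
f 15 1 17
f 15 17 16
f 16 17 18
f 16 18 4
f 17 1 19
f 17 19 18
f 18 19 20
f 18 20 4
f 19 1 21
f 19 21 20
f 20 21 22
f 20 22 4
f 21 1 23
f 21 23 22
f 22 23 24
f 22 24 4
f 23 1 25
f 23 25 24
f 24 25 26
f 24 26 4
f 25 1 27
f 25 27 26
f 26 27 28
f 26 28 4
f 27 1 2
f 27 2 28
f 28 2 3
f 28 3 4
f 29 40 34
f 29 34 30
f 29 30 36
f 29 36 39
f 29 39 40
f 30 34 38
f 34 40 33
f 40 39 31
f 39 36 35
f 36 30 37
f 32 38 33
f 32 33 31
f 32 31 35
f 32 35 37
f 32 37 38
f 33 38 34
f 31 33 40
f 35 31 39
f 37 35 36
f 38 37 30
f 42 41 44
f 42 44 43
f 44 41 45
f 44 45 43
f 45 41 46
f 45 46 43
f 46 41 47
f 46 47 43
f 47 41 48
f 47 48 43
f 48 41 49
f 48 49 43
f 49 41 50
f 49 50 43
f 50 41 51
f 50 51 43
f 51 41 52
f 51 52 43
f 52 41 53
f 52 53 43
f 53 41 42
f 53 42 43
f 55 57 54
f 58 55 54
f 54 57 56
f 56 58 54
f 55 61 57
f 59 55 58
f 59 61 55
f 57 61 56
f 60 58 56
f 56 61 60
f 60 59 58
f 61 59 60



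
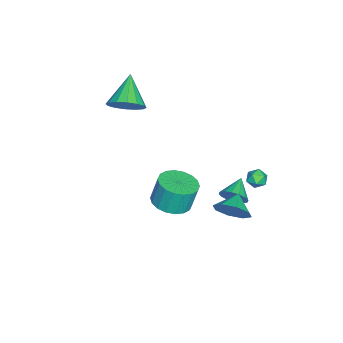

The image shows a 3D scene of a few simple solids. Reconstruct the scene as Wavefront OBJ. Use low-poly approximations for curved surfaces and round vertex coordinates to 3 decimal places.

v -2.286 -3.452 2.572
v -1.678 -3.209 3.406
v -3.894 -3.668 3.808
v -1.877 -2.729 3.23
v -2.186 -2.442 2.879
v -2.522 -2.426 2.445
v -2.794 -2.685 2.045
v -2.93 -3.149 1.787
v -2.894 -3.695 1.738
v -2.695 -4.175 1.913
v -2.386 -4.461 2.265
v -2.05 -4.477 2.699
v -1.778 -4.218 3.099
v -1.641 -3.754 3.357
v 1.194 3.073 -1.476
v 1.595 2.607 -0.636
v 0.166 3.147 -0.944
v 1.666 3.4 -0.608
v 1.461 4.001 -1.088
v 1.1 4.058 -1.795
v 0.794 3.539 -2.315
v 0.723 2.747 -2.343
v 0.928 2.146 -1.863
v 1.289 2.088 -1.156
v 2.577 0.267 -0.065
v 3.64 0.292 0.055
v 3.466 0.637 1.525
v 2.403 0.613 1.405
v 3.536 0.741 -0.063
v 3.363 1.087 1.407
v 3.242 1.097 -0.182
v 3.069 1.442 1.288
v 2.817 1.288 -0.277
v 2.643 1.634 1.193
v 2.344 1.277 -0.33
v 2.17 1.623 1.14
v 1.917 1.066 -0.331
v 1.743 1.412 1.139
v 1.62 0.697 -0.279
v 1.447 1.043 1.191
v 1.514 0.243 -0.185
v 1.34 0.588 1.285
v 1.617 -0.207 -0.067
v 1.444 0.139 1.403
v 1.911 -0.562 0.052
v 1.738 -0.217 1.522
v 2.337 -0.754 0.147
v 2.163 -0.408 1.617
v 2.81 -0.743 0.2
v 2.636 -0.397 1.67
v 3.237 -0.532 0.201
v 3.063 -0.186 1.671
v 3.533 -0.163 0.149
v 3.36 0.183 1.619
v -1.317 2.558 -2.784
v -1.055 2.136 -2.144
v -2.503 2.682 -2.216
v -0.969 2.537 -2.053
v -0.977 2.942 -2.158
v -1.076 3.245 -2.43
v -1.239 3.364 -2.798
v -1.424 3.267 -3.161
v -1.58 2.979 -3.424
v -1.665 2.579 -3.515
v -1.658 2.173 -3.41
v -1.559 1.87 -3.138
v -1.395 1.752 -2.77
v -1.211 1.849 -2.406
v -3.601 3.523 -3.396
v -3.145 3.856 -3.092
v -3.575 2.804 -2.648
v -3.119 3.137 -2.344
v -3.716 3.367 -2.376
v -3.733 3.812 -2.838
v -2.987 2.848 -2.902
v -3.004 3.293 -3.364
v -2.766 3.439 -2.786
v -3.216 3.76 -2.462
v -3.504 2.9 -3.278
v -3.954 3.221 -2.954
f 2 1 4
f 2 4 3
f 4 1 5
f 4 5 3
f 5 1 6
f 5 6 3
f 6 1 7
f 6 7 3
f 7 1 8
f 7 8 3
f 8 1 9
f 8 9 3
f 9 1 10
f 9 10 3
f 10 1 11
f 10 11 3
f 11 1 12
f 11 12 3
f 12 1 13
f 12 13 3
f 13 1 14
f 13 14 3
f 14 1 2
f 14 2 3
f 16 15 18
f 16 18 17
f 18 15 19
f 18 19 17
f 19 15 20
f 19 20 17
f 20 15 21
f 20 21 17
f 21 15 22
f 21 22 17
f 22 15 23
f 22 23 17
f 23 15 24
f 23 24 17
f 24 15 16
f 24 16 17
f 26 25 29
f 26 29 27
f 27 29 30
f 27 30 28
f 29 25 31
f 29 31 30
f 30 31 32
f 30 32 28
f 31 25 33
f 31 33 32
f 32 33 34
f 32 34 28
f 33 25 35
f 33 35 34
f 34 35 36
f 34 36 28
f 35 25 37
f 35 37 36
f 36 37 38
f 36 38 28
f 37 25 39
f 37 39 38
f 38 39 40
f 38 40 28
f 39 25 41
f 39 41 40
f 40 41 42
f 40 42 28
f 41 25 43
f 41 43 42
f 42 43 44
f 42 44 28
f 43 25 45
f 43 45 44
f 44 45 46
f 44 46 28
f 45 25 47
f 45 47 46
f 46 47 48
f 46 48 28
f 47 25 49
f 47 49 48
f 48 49 50
f 48 50 28
f 49 25 51
f 49 51 50
f 50 51 52
f 50 52 28
f 51 25 53
f 51 53 52
f 52 53 54
f 52 54 28
f 53 25 26
f 53 26 54
f 54 26 27
f 54 27 28
f 56 55 58
f 56 58 57
f 58 55 59
f 58 59 57
f 59 55 60
f 59 60 57
f 60 55 61
f 60 61 57
f 61 55 62
f 61 62 57
f 62 55 63
f 62 63 57
f 63 55 64
f 63 64 57
f 64 55 65
f 64 65 57
f 65 55 66
f 65 66 57
f 66 55 67
f 66 67 57
f 67 55 68
f 67 68 57
f 68 55 56
f 68 56 57
f 69 80 74
f 69 74 70
f 69 70 76
f 69 76 79
f 69 79 80
f 70 74 78
f 74 80 73
f 80 79 71
f 79 76 75
f 76 70 77
f 72 78 73
f 72 73 71
f 72 71 75
f 72 75 77
f 72 77 78
f 73 78 74
f 71 73 80
f 75 71 79
f 77 75 76
f 78 77 70



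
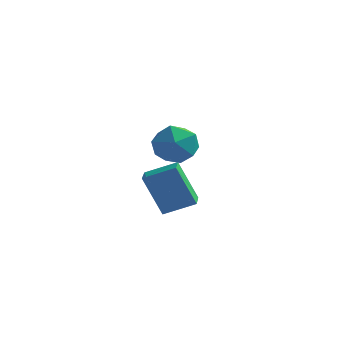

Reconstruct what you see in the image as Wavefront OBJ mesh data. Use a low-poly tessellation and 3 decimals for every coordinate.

v 0.962 2.807 -1.903
v 1.616 2.664 -2.74
v 0.244 1.256 -2.2
v 0.898 1.113 -3.037
v 1.294 1.11 -2.04
v 1.738 2.069 -1.857
v 0.122 1.851 -3.083
v 0.566 2.81 -2.9
v 1.097 2.074 -3.47
v 1.822 1.615 -2.825
v 0.038 2.305 -2.115
v 0.763 1.846 -1.47
v 2.778 -3.291 -3.868
v 2.022 -3.384 -2.193
v 2.431 -2.338 -3.972
v 1.674 -2.431 -2.298
v 3.886 -2.829 -3.342
v 3.129 -2.922 -1.668
v 3.538 -1.876 -3.447
v 2.782 -1.969 -1.772
f 1 12 6
f 1 6 2
f 1 2 8
f 1 8 11
f 1 11 12
f 2 6 10
f 6 12 5
f 12 11 3
f 11 8 7
f 8 2 9
f 4 10 5
f 4 5 3
f 4 3 7
f 4 7 9
f 4 9 10
f 5 10 6
f 3 5 12
f 7 3 11
f 9 7 8
f 10 9 2
f 14 16 13
f 17 14 13
f 13 16 15
f 15 17 13
f 14 20 16
f 18 14 17
f 18 20 14
f 16 20 15
f 19 17 15
f 15 20 19
f 19 18 17
f 20 18 19



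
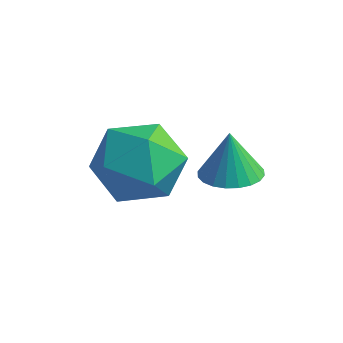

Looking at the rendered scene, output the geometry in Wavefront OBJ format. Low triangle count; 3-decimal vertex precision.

v 0.335 -1.469 -3.131
v 0.984 -1.161 -3.085
v 0.185 -1.331 -1.949
v 0.821 -0.937 -3.131
v 0.583 -0.795 -3.178
v 0.308 -0.755 -3.218
v 0.037 -0.823 -3.244
v -0.189 -0.99 -3.254
v -0.335 -1.23 -3.244
v -0.379 -1.506 -3.218
v -0.314 -1.777 -3.178
v -0.15 -2 -3.131
v 0.087 -2.143 -3.084
v 0.362 -2.183 -3.045
v 0.633 -2.114 -3.018
v 0.859 -1.947 -3.009
v 1.005 -1.707 -3.018
v 1.049 -1.431 -3.045
v -2.489 -1.551 -3.356
v -1.674 -1.313 -2.555
v -1.506 -3.067 -3.905
v -0.691 -2.829 -3.104
v -1.75 -3.187 -2.77
v -2.358 -2.251 -2.431
v -0.822 -2.129 -4.029
v -1.43 -1.193 -3.69
v -0.644 -1.67 -2.971
v -1.217 -2.324 -2.193
v -1.963 -2.056 -4.267
v -2.536 -2.71 -3.489
f 2 1 4
f 2 4 3
f 4 1 5
f 4 5 3
f 5 1 6
f 5 6 3
f 6 1 7
f 6 7 3
f 7 1 8
f 7 8 3
f 8 1 9
f 8 9 3
f 9 1 10
f 9 10 3
f 10 1 11
f 10 11 3
f 11 1 12
f 11 12 3
f 12 1 13
f 12 13 3
f 13 1 14
f 13 14 3
f 14 1 15
f 14 15 3
f 15 1 16
f 15 16 3
f 16 1 17
f 16 17 3
f 17 1 18
f 17 18 3
f 18 1 2
f 18 2 3
f 19 30 24
f 19 24 20
f 19 20 26
f 19 26 29
f 19 29 30
f 20 24 28
f 24 30 23
f 30 29 21
f 29 26 25
f 26 20 27
f 22 28 23
f 22 23 21
f 22 21 25
f 22 25 27
f 22 27 28
f 23 28 24
f 21 23 30
f 25 21 29
f 27 25 26
f 28 27 20



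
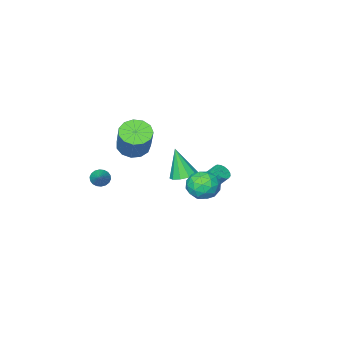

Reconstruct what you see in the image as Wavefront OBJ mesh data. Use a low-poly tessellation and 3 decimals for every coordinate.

v 2.199 1.237 -1.043
v 2.887 1.279 -1.064
v 2.281 0.663 0.523
v 2.737 1.651 -0.92
v 2.381 1.865 -0.823
v 1.955 1.839 -0.81
v 1.623 1.583 -0.886
v 1.511 1.195 -1.022
v 1.661 0.823 -1.167
v 2.017 0.609 -1.264
v 2.442 0.635 -1.276
v 2.775 0.891 -1.2
v 3.534 -3.642 -3.052
v 3.952 -3.712 -3.353
v 4.146 -2.838 -2.388
v 3.841 -3.54 -3.459
v 3.668 -3.387 -3.485
v 3.469 -3.286 -3.425
v 3.283 -3.255 -3.291
v 3.147 -3.3 -3.11
v 3.087 -3.414 -2.917
v 3.116 -3.573 -2.751
v 3.227 -3.745 -2.645
v 3.4 -3.898 -2.62
v 3.599 -3.999 -2.68
v 3.785 -4.03 -2.814
v 3.921 -3.985 -2.995
v 3.981 -3.871 -3.187
v 1.416 2.993 -0.967
v 2.222 3.31 -0.86
v 1.958 1.77 -1.42
v 2.764 2.087 -1.313
v 2.265 1.92 -0.617
v 1.93 2.676 -0.337
v 2.25 2.404 -1.943
v 1.915 3.16 -1.663
v 2.738 2.946 -1.463
v 2.747 2.647 -0.644
v 1.433 2.433 -1.636
v 1.442 2.134 -0.817
v 1.772 3.259 -0.874
v 2.408 1.821 -1.406
v 2.115 1.723 -0.997
v 2.589 1.909 -0.934
v 1.6 2.886 -0.566
v 2.074 3.072 -0.503
v 2.099 2.255 -0.36
v 2.106 2.008 -1.777
v 2.58 2.194 -1.714
v 1.591 3.171 -1.346
v 2.065 3.357 -1.283
v 2.081 2.825 -1.92
v 2.548 3.232 -1.165
v 2.867 2.513 -1.432
v 2.565 2.699 -1.802
v 2.368 3.143 -1.638
v 2.554 3.055 -0.684
v 2.872 2.337 -0.95
v 2.579 2.238 -0.541
v 2.382 2.683 -0.376
v 2.856 2.842 -1.038
v 1.308 2.743 -1.33
v 1.626 2.025 -1.596
v 1.798 2.397 -1.904
v 1.601 2.842 -1.739
v 1.313 2.567 -0.848
v 1.632 1.848 -1.115
v 1.812 1.937 -0.642
v 1.615 2.381 -0.478
v 1.324 2.238 -1.242
v 1.277 -3.948 -1.668
v 1.797 -3.46 -2.15
v 2.342 -2.524 -0.613
v 1.823 -3.012 -0.132
v 1.369 -3.232 -2.137
v 1.915 -2.297 -0.6
v 0.913 -3.232 -1.975
v 1.458 -2.296 -0.438
v 0.572 -3.459 -1.716
v 1.117 -2.523 -0.179
v 0.455 -3.841 -1.442
v 1 -2.905 0.095
v 0.599 -4.257 -1.24
v 1.144 -3.321 0.297
v 0.959 -4.575 -1.174
v 1.504 -3.639 0.363
v 1.42 -4.694 -1.265
v 1.965 -3.758 0.272
v 1.835 -4.576 -1.484
v 2.381 -3.64 0.053
v 2.074 -4.258 -1.762
v 2.619 -3.323 -0.225
v 2.06 -3.842 -2.01
v 2.605 -2.907 -0.473
v -0.927 -0.841 -3.682
v -0.473 -0.611 -3.653
v -0.859 0.031 -2.728
v -1.313 -0.199 -2.758
v -0.601 -0.469 -3.805
v -0.986 0.173 -2.88
v -0.803 -0.412 -3.929
v -1.189 0.23 -3.004
v -1.034 -0.454 -3.996
v -1.42 0.189 -3.072
v -1.24 -0.584 -3.992
v -1.626 0.058 -3.067
v -1.375 -0.773 -3.916
v -1.761 -0.131 -2.992
v -1.407 -0.978 -3.787
v -1.793 -0.336 -2.863
v -1.329 -1.151 -3.634
v -1.715 -0.509 -2.71
v -1.159 -1.254 -3.492
v -1.545 -0.611 -2.568
v -0.936 -1.262 -3.394
v -1.322 -0.619 -2.469
v -0.711 -1.173 -3.361
v -1.096 -0.531 -2.437
v -0.535 -1.009 -3.402
v -0.921 -0.366 -2.478
v -0.449 -0.806 -3.507
v -0.835 -0.163 -2.583
f 2 1 4
f 2 4 3
f 4 1 5
f 4 5 3
f 5 1 6
f 5 6 3
f 6 1 7
f 6 7 3
f 7 1 8
f 7 8 3
f 8 1 9
f 8 9 3
f 9 1 10
f 9 10 3
f 10 1 11
f 10 11 3
f 11 1 12
f 11 12 3
f 12 1 2
f 12 2 3
f 14 13 16
f 14 16 15
f 16 13 17
f 16 17 15
f 17 13 18
f 17 18 15
f 18 13 19
f 18 19 15
f 19 13 20
f 19 20 15
f 20 13 21
f 20 21 15
f 21 13 22
f 21 22 15
f 22 13 23
f 22 23 15
f 23 13 24
f 23 24 15
f 24 13 25
f 24 25 15
f 25 13 26
f 25 26 15
f 26 13 27
f 26 27 15
f 27 13 28
f 27 28 15
f 28 13 14
f 28 14 15
f 29 66 45
f 66 40 69
f 45 69 34
f 66 69 45
f 29 45 41
f 45 34 46
f 41 46 30
f 45 46 41
f 29 41 50
f 41 30 51
f 50 51 36
f 41 51 50
f 29 50 62
f 50 36 65
f 62 65 39
f 50 65 62
f 29 62 66
f 62 39 70
f 66 70 40
f 62 70 66
f 30 46 57
f 46 34 60
f 57 60 38
f 46 60 57
f 34 69 47
f 69 40 68
f 47 68 33
f 69 68 47
f 40 70 67
f 70 39 63
f 67 63 31
f 70 63 67
f 39 65 64
f 65 36 52
f 64 52 35
f 65 52 64
f 36 51 56
f 51 30 53
f 56 53 37
f 51 53 56
f 32 58 44
f 58 38 59
f 44 59 33
f 58 59 44
f 32 44 42
f 44 33 43
f 42 43 31
f 44 43 42
f 32 42 49
f 42 31 48
f 49 48 35
f 42 48 49
f 32 49 54
f 49 35 55
f 54 55 37
f 49 55 54
f 32 54 58
f 54 37 61
f 58 61 38
f 54 61 58
f 33 59 47
f 59 38 60
f 47 60 34
f 59 60 47
f 31 43 67
f 43 33 68
f 67 68 40
f 43 68 67
f 35 48 64
f 48 31 63
f 64 63 39
f 48 63 64
f 37 55 56
f 55 35 52
f 56 52 36
f 55 52 56
f 38 61 57
f 61 37 53
f 57 53 30
f 61 53 57
f 72 71 75
f 72 75 73
f 73 75 76
f 73 76 74
f 75 71 77
f 75 77 76
f 76 77 78
f 76 78 74
f 77 71 79
f 77 79 78
f 78 79 80
f 78 80 74
f 79 71 81
f 79 81 80
f 80 81 82
f 80 82 74
f 81 71 83
f 81 83 82
f 82 83 84
f 82 84 74
f 83 71 85
f 83 85 84
f 84 85 86
f 84 86 74
f 85 71 87
f 85 87 86
f 86 87 88
f 86 88 74
f 87 71 89
f 87 89 88
f 88 89 90
f 88 90 74
f 89 71 91
f 89 91 90
f 90 91 92
f 90 92 74
f 91 71 93
f 91 93 92
f 92 93 94
f 92 94 74
f 93 71 72
f 93 72 94
f 94 72 73
f 94 73 74
f 96 95 99
f 96 99 97
f 97 99 100
f 97 100 98
f 99 95 101
f 99 101 100
f 100 101 102
f 100 102 98
f 101 95 103
f 101 103 102
f 102 103 104
f 102 104 98
f 103 95 105
f 103 105 104
f 104 105 106
f 104 106 98
f 105 95 107
f 105 107 106
f 106 107 108
f 106 108 98
f 107 95 109
f 107 109 108
f 108 109 110
f 108 110 98
f 109 95 111
f 109 111 110
f 110 111 112
f 110 112 98
f 111 95 113
f 111 113 112
f 112 113 114
f 112 114 98
f 113 95 115
f 113 115 114
f 114 115 116
f 114 116 98
f 115 95 117
f 115 117 116
f 116 117 118
f 116 118 98
f 117 95 119
f 117 119 118
f 118 119 120
f 118 120 98
f 119 95 121
f 119 121 120
f 120 121 122
f 120 122 98
f 121 95 96
f 121 96 122
f 122 96 97
f 122 97 98



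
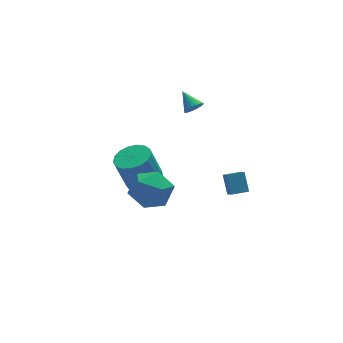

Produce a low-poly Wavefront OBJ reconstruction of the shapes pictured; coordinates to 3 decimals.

v 2.031 2.792 2.789
v 2.618 2.866 2.885
v 1.789 3.848 3.451
v 2.589 2.984 2.685
v 2.475 3.073 2.501
v 2.293 3.12 2.361
v 2.072 3.116 2.286
v 1.844 3.063 2.288
v 1.644 2.968 2.366
v 1.503 2.847 2.508
v 1.443 2.717 2.694
v 1.472 2.599 2.893
v 1.586 2.51 3.077
v 1.768 2.463 3.218
v 1.99 2.467 3.292
v 2.218 2.52 3.291
v 2.417 2.615 3.213
v 2.558 2.736 3.07
v -2.08 -0.387 0.833
v -1.212 -0.862 1.156
v -1.773 -0.628 3.009
v -2.64 -0.153 2.687
v -1.084 -0.381 1.134
v -1.645 -0.148 2.987
v -1.184 0.098 1.043
v -1.744 0.332 2.896
v -1.489 0.466 0.905
v -2.049 0.7 2.758
v -1.929 0.639 0.75
v -2.49 0.872 2.603
v -2.404 0.577 0.614
v -2.965 0.81 2.467
v -2.805 0.294 0.528
v -3.365 0.527 2.381
v -3.039 -0.145 0.513
v -3.6 0.089 2.366
v -3.054 -0.639 0.571
v -3.614 -0.406 2.424
v -2.845 -1.076 0.689
v -3.406 -0.842 2.542
v -2.462 -1.354 0.84
v -3.022 -1.121 2.693
v -1.99 -1.411 0.99
v -2.551 -1.178 2.843
v -1.539 -1.233 1.104
v -2.1 -1 2.957
v -4.183 -3.58 3.218
v -3.264 -2.969 2.628
v -2.816 -4.791 4.092
v -1.897 -4.18 3.502
v -2.546 -3.611 4.409
v -3.391 -2.863 3.868
v -2.689 -4.897 2.852
v -3.534 -4.149 2.311
v -2.341 -3.783 2.402
v -2.252 -2.988 3.364
v -3.828 -4.772 3.356
v -3.739 -3.977 4.318
v 2.45 -0.886 -1.683
v 2.41 -1.548 -1.089
v 2.533 -0.057 -0.751
v 2.493 -0.719 -0.158
v 3.407 -0.961 -1.702
v 3.367 -1.623 -1.109
v 3.49 -0.132 -0.771
v 3.45 -0.794 -0.177
f 2 1 4
f 2 4 3
f 4 1 5
f 4 5 3
f 5 1 6
f 5 6 3
f 6 1 7
f 6 7 3
f 7 1 8
f 7 8 3
f 8 1 9
f 8 9 3
f 9 1 10
f 9 10 3
f 10 1 11
f 10 11 3
f 11 1 12
f 11 12 3
f 12 1 13
f 12 13 3
f 13 1 14
f 13 14 3
f 14 1 15
f 14 15 3
f 15 1 16
f 15 16 3
f 16 1 17
f 16 17 3
f 17 1 18
f 17 18 3
f 18 1 2
f 18 2 3
f 20 19 23
f 20 23 21
f 21 23 24
f 21 24 22
f 23 19 25
f 23 25 24
f 24 25 26
f 24 26 22
f 25 19 27
f 25 27 26
f 26 27 28
f 26 28 22
f 27 19 29
f 27 29 28
f 28 29 30
f 28 30 22
f 29 19 31
f 29 31 30
f 30 31 32
f 30 32 22
f 31 19 33
f 31 33 32
f 32 33 34
f 32 34 22
f 33 19 35
f 33 35 34
f 34 35 36
f 34 36 22
f 35 19 37
f 35 37 36
f 36 37 38
f 36 38 22
f 37 19 39
f 37 39 38
f 38 39 40
f 38 40 22
f 39 19 41
f 39 41 40
f 40 41 42
f 40 42 22
f 41 19 43
f 41 43 42
f 42 43 44
f 42 44 22
f 43 19 45
f 43 45 44
f 44 45 46
f 44 46 22
f 45 19 20
f 45 20 46
f 46 20 21
f 46 21 22
f 47 58 52
f 47 52 48
f 47 48 54
f 47 54 57
f 47 57 58
f 48 52 56
f 52 58 51
f 58 57 49
f 57 54 53
f 54 48 55
f 50 56 51
f 50 51 49
f 50 49 53
f 50 53 55
f 50 55 56
f 51 56 52
f 49 51 58
f 53 49 57
f 55 53 54
f 56 55 48
f 60 62 59
f 63 60 59
f 59 62 61
f 61 63 59
f 60 66 62
f 64 60 63
f 64 66 60
f 62 66 61
f 65 63 61
f 61 66 65
f 65 64 63
f 66 64 65

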